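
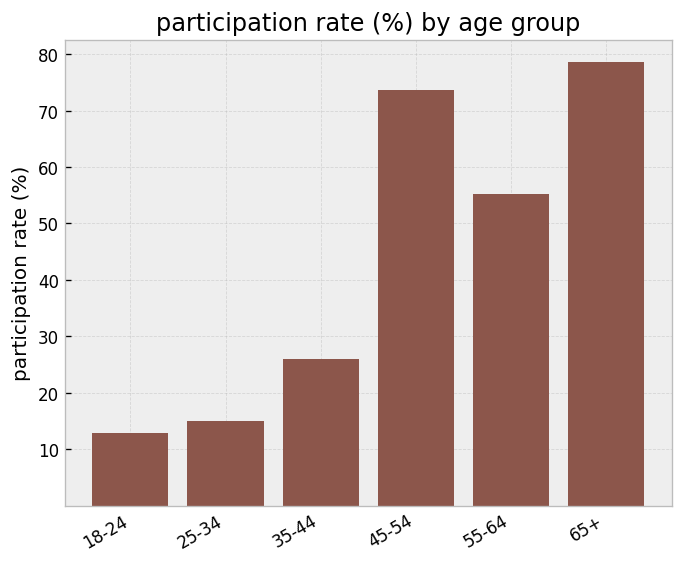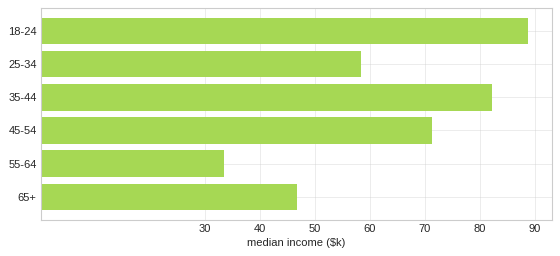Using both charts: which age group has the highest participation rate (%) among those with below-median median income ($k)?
65+

Chart 2 median median income ($k) ≈ 60; below-median age groups: 25-34, 55-64, 65+. Among those, 65+ has the highest participation rate (%) (≈ 80).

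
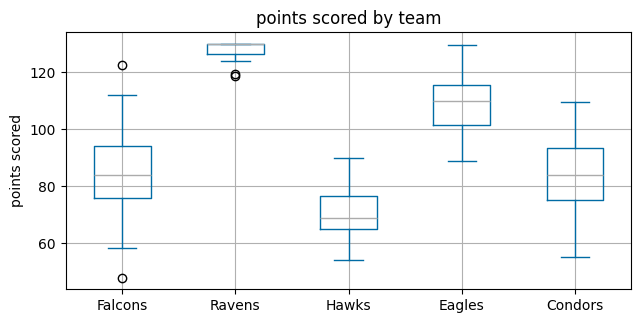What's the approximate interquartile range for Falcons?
≈ 20

Q3 ≈ 95, Q1 ≈ 75; IQR ≈ 20.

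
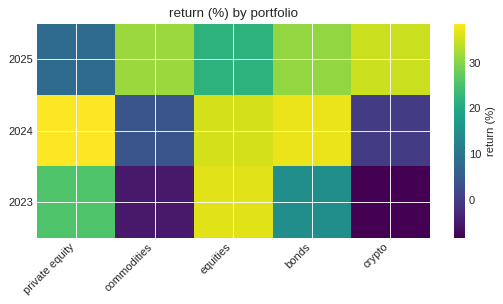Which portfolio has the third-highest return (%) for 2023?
bonds

Top 4 for 2023: equities ≈ 35, private equity ≈ 25, bonds ≈ 15, commodities ≈ -5.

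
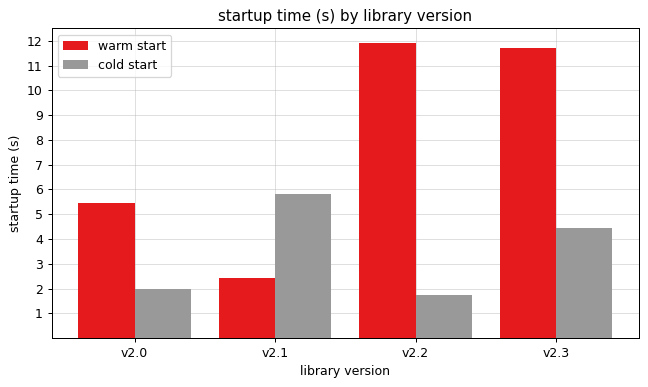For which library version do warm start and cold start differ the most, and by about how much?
v2.2, ≈ 10 s

v2.2: warm start ≈ 12, cold start ≈ 2 → gap ≈ 10. Next-largest (v2.3) is only ≈ 8.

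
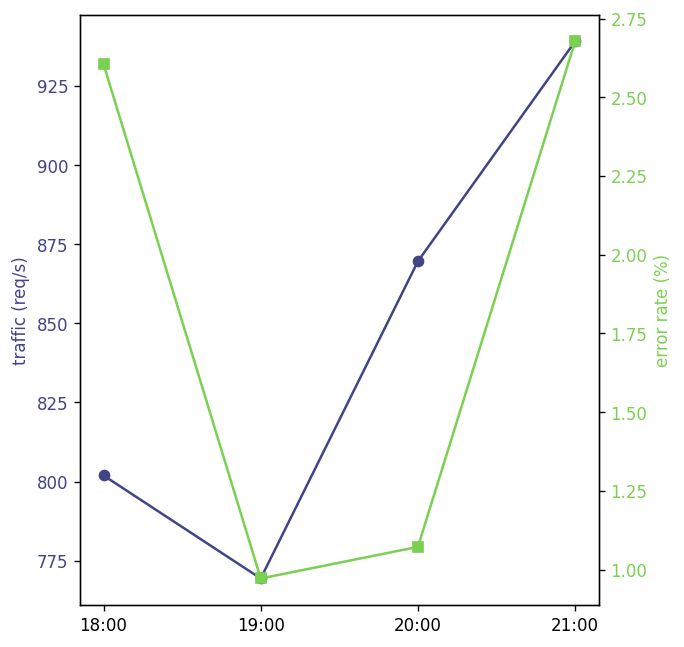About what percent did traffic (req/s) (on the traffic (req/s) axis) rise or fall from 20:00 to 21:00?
≈ +9.3%

20:00 ≈ 860, 21:00 ≈ 940; (940 − 860) / 860 ≈ +9.3%.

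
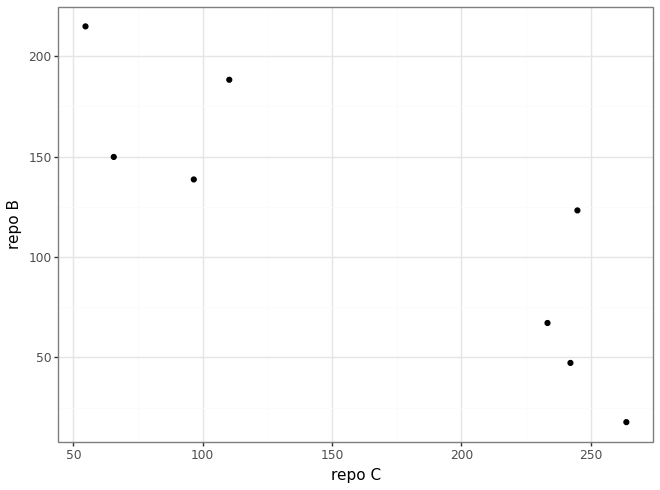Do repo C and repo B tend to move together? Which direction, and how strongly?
negative, strong

Points are negatively correlated; strong (|r| ≈ 0.9).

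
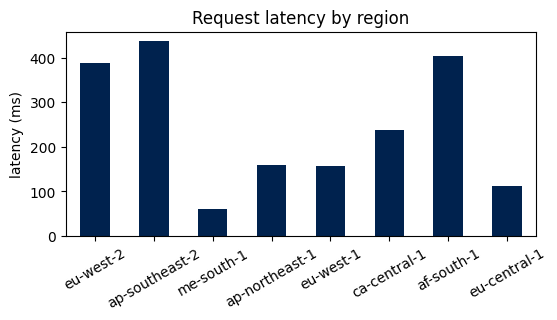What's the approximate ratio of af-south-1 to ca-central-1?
≈ 1.6×

af-south-1 ≈ 400, ca-central-1 ≈ 250; 400/250 ≈ 1.6.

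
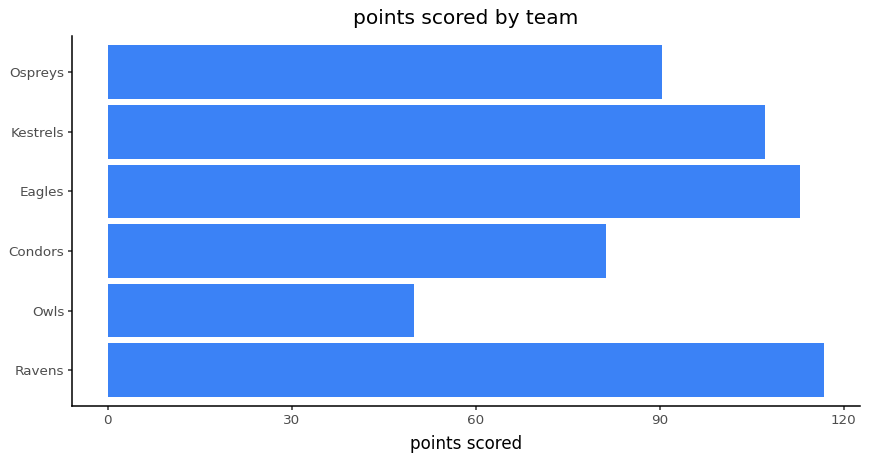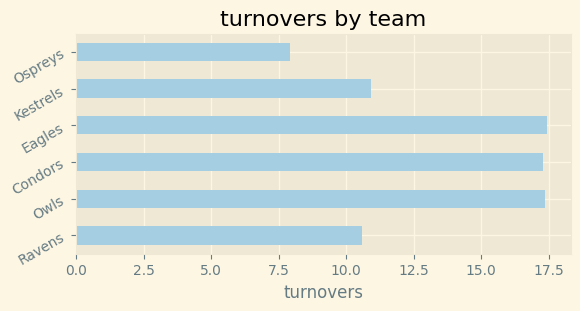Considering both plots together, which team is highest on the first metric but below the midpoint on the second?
Ravens

Chart 2 median turnovers ≈ 14; below-median teams: Ravens, Kestrels, Ospreys. Among those, Ravens has the highest points scored (≈ 120).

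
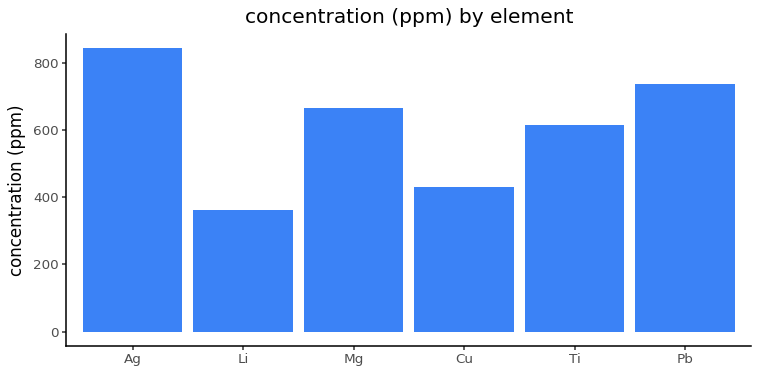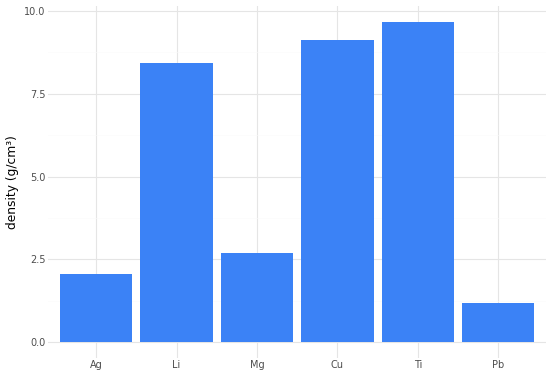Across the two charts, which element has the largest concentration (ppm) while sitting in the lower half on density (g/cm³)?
Ag

Chart 2 median density (g/cm³) ≈ 6; below-median elements: Ag, Mg, Pb. Among those, Ag has the highest concentration (ppm) (≈ 800).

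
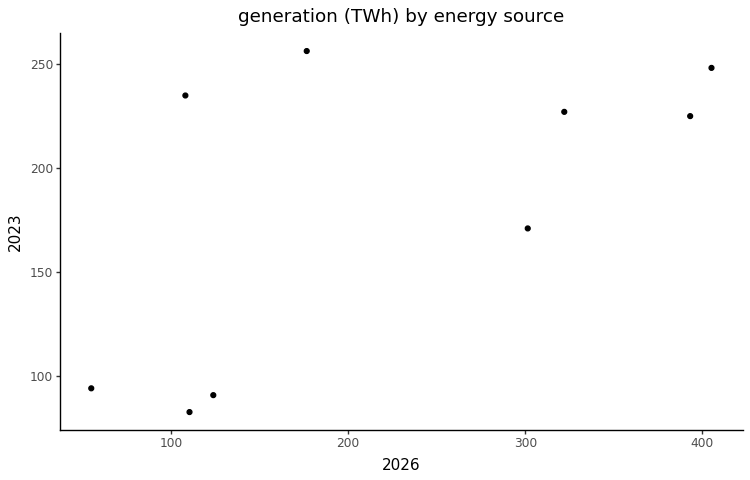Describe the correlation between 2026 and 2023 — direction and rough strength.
positive, moderate

Points are positively correlated; moderate (|r| ≈ 0.6).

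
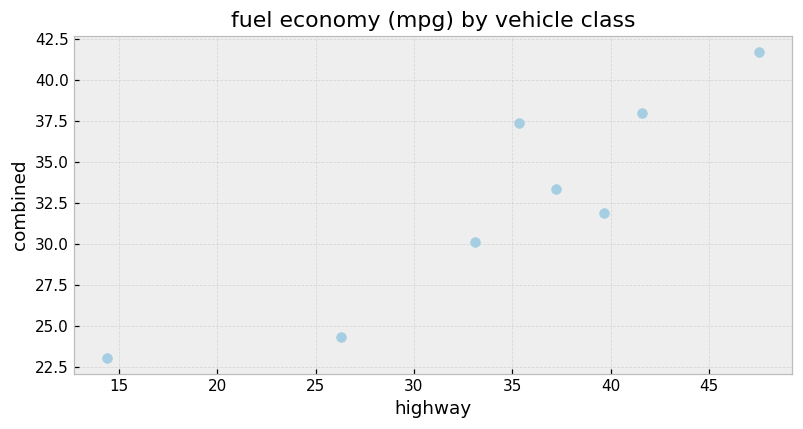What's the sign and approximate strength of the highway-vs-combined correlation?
positive, strong

Points are positively correlated; strong (|r| ≈ 0.9).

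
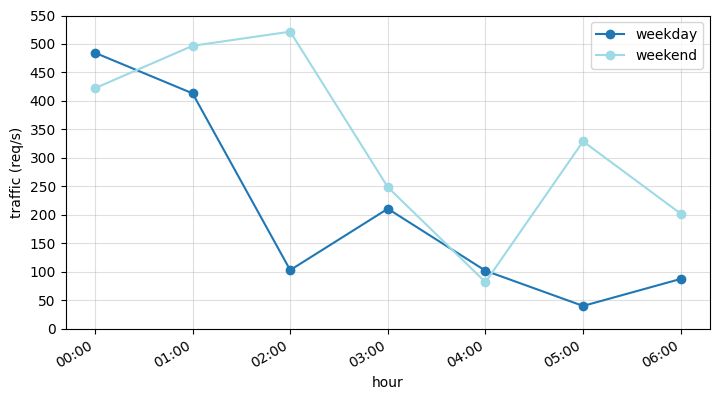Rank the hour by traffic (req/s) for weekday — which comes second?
01:00

Top 3 for weekday: 00:00 ≈ 500, 01:00 ≈ 400, 03:00 ≈ 200.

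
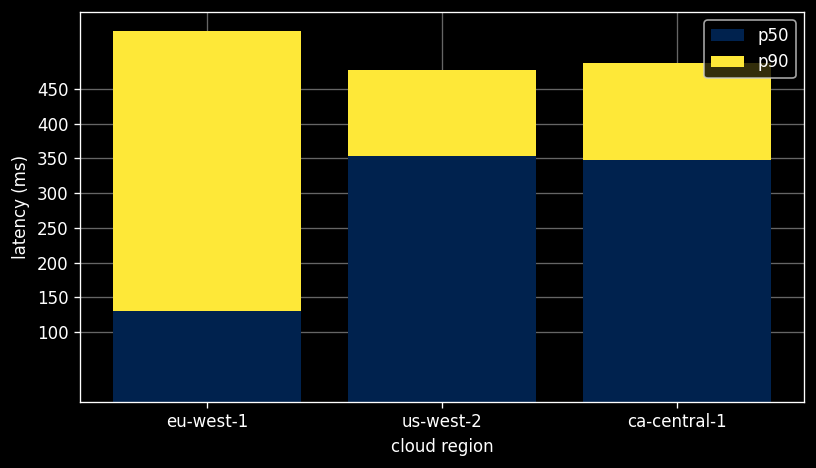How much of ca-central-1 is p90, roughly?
p90 top ≈ 500, bottom ≈ 350; segment ≈ 150.

≈ 150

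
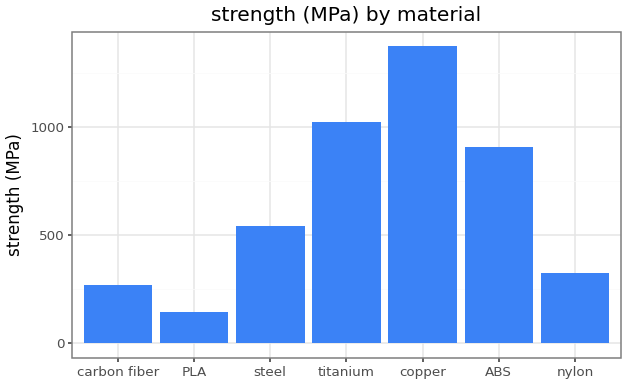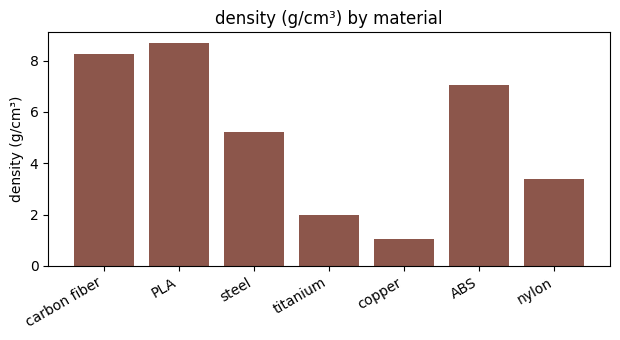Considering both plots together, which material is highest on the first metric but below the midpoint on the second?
Chart 2 median density (g/cm³) ≈ 5; below-median materials: titanium, copper, nylon. Among those, copper has the highest strength (MPa) (≈ 1400).

copper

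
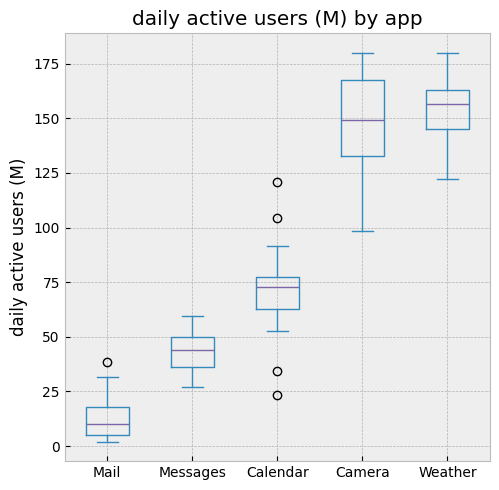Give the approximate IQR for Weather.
Q3 ≈ 160, Q1 ≈ 140; IQR ≈ 20.

≈ 20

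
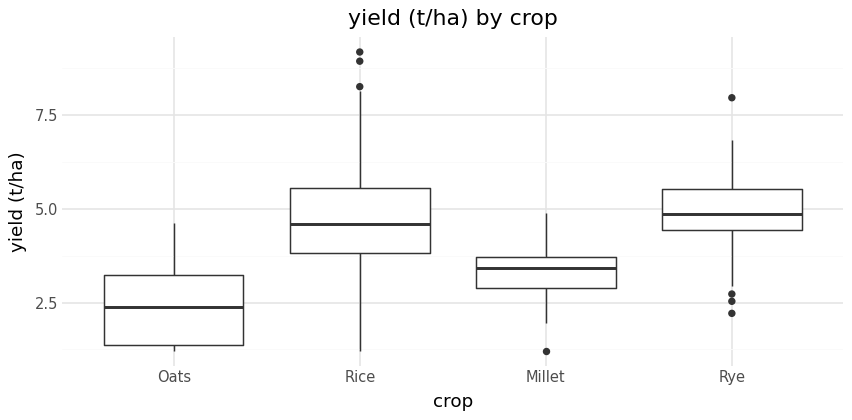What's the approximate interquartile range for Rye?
Q3 ≈ 5.5, Q1 ≈ 4.5; IQR ≈ 1.0.

≈ 1.0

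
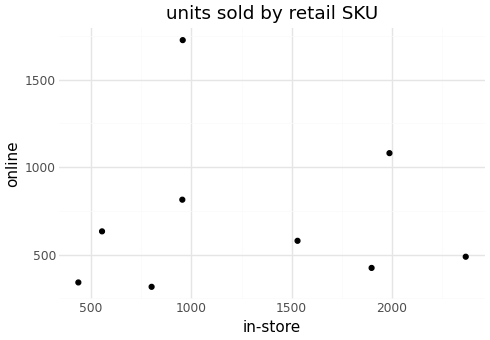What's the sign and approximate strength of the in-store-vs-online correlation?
no clear correlation

Points are roughly uncorrelated; weak (|r| ≈ 0.0).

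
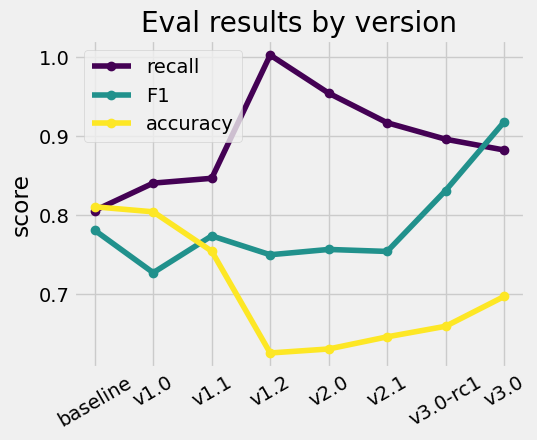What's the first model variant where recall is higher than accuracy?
v1.0

baseline: recall ≈ 0.80 vs accuracy ≈ 0.80 (not yet); v1.0: recall ≈ 0.85 vs accuracy ≈ 0.80 (first crossover).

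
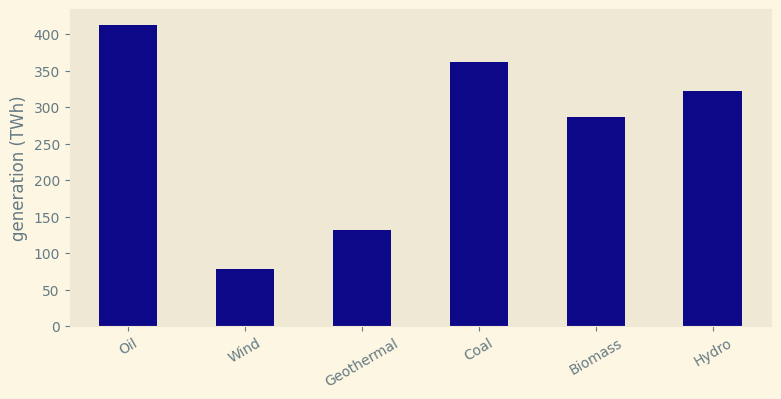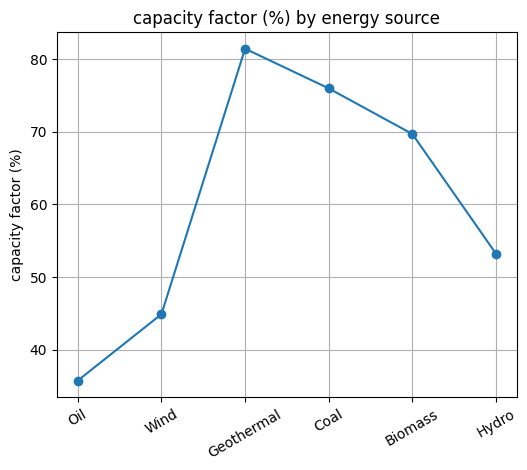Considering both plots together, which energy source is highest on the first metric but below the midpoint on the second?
Chart 2 median capacity factor (%) ≈ 60; below-median energy sources: Oil, Wind, Hydro. Among those, Oil has the highest generation (TWh) (≈ 400).

Oil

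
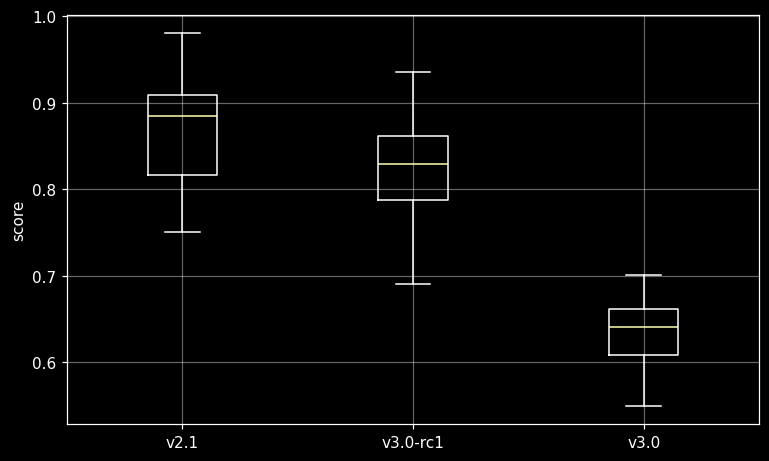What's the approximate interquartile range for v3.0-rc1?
Q3 ≈ 0.86, Q1 ≈ 0.78; IQR ≈ 0.08.

≈ 0.08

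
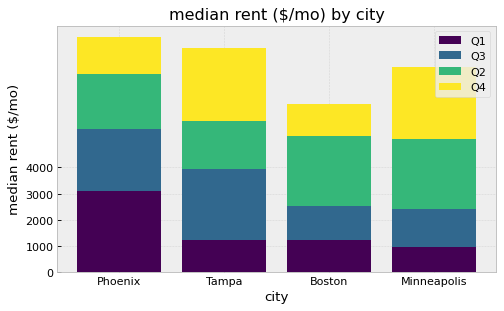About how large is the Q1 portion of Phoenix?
≈ 3000

Q1 top ≈ 3000, bottom ≈ 0; segment ≈ 3000.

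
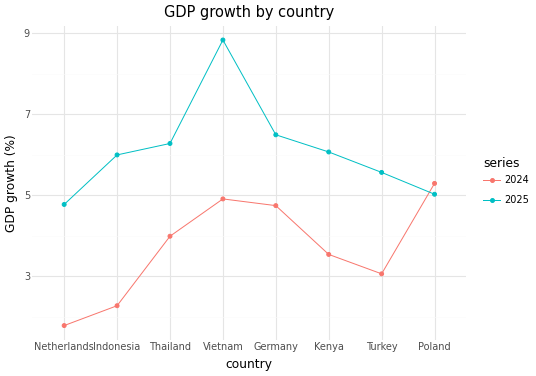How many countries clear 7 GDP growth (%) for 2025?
1

Above 7: Vietnam.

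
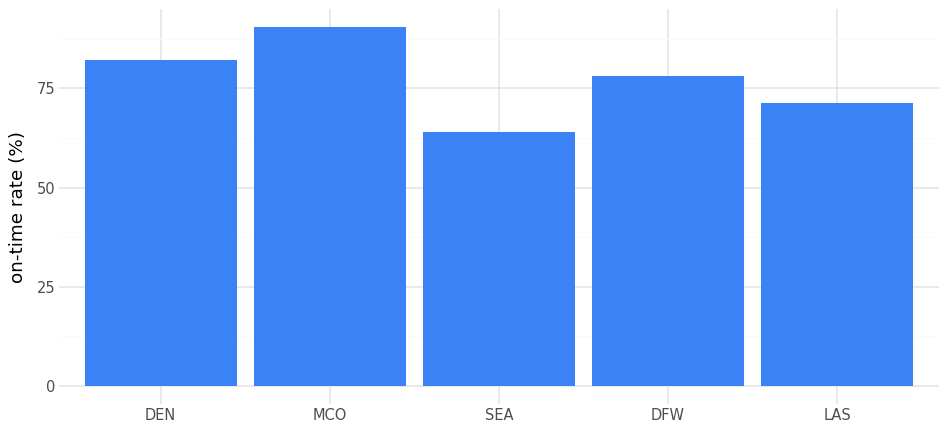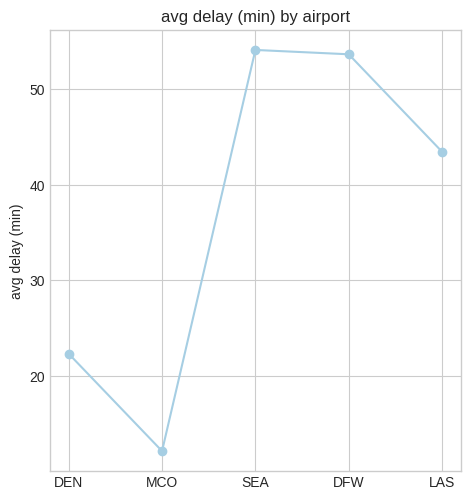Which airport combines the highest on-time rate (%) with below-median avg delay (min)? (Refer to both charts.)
Chart 2 median avg delay (min) ≈ 45; below-median airports: DEN, MCO. Among those, MCO has the highest on-time rate (%) (≈ 90).

MCO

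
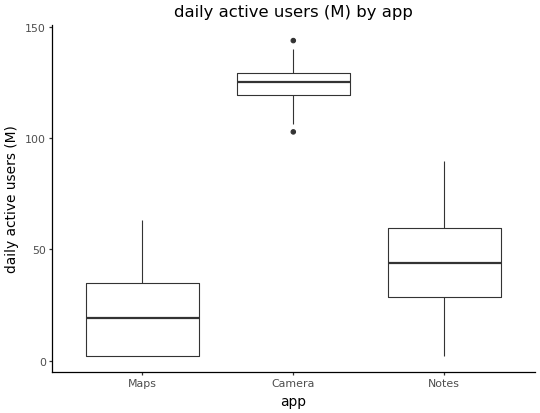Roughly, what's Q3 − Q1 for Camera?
≈ 10

Q3 ≈ 130, Q1 ≈ 120; IQR ≈ 10.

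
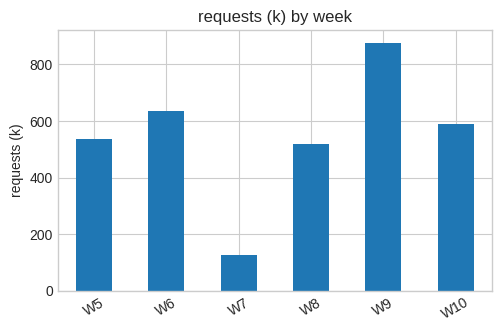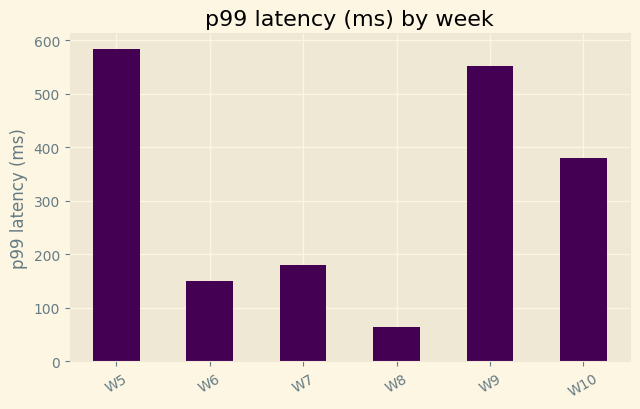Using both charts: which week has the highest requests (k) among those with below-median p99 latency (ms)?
W6

Chart 2 median p99 latency (ms) ≈ 300; below-median weeks: W6, W7, W8. Among those, W6 has the highest requests (k) (≈ 600).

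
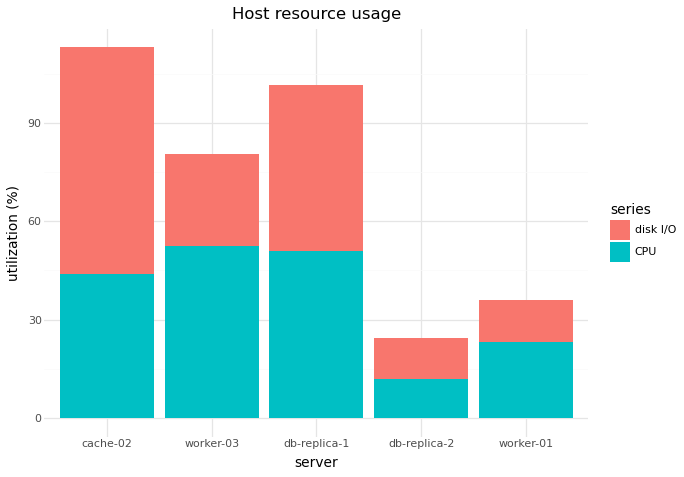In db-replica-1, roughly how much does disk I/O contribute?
≈ 50

disk I/O top ≈ 100, bottom ≈ 50; segment ≈ 50.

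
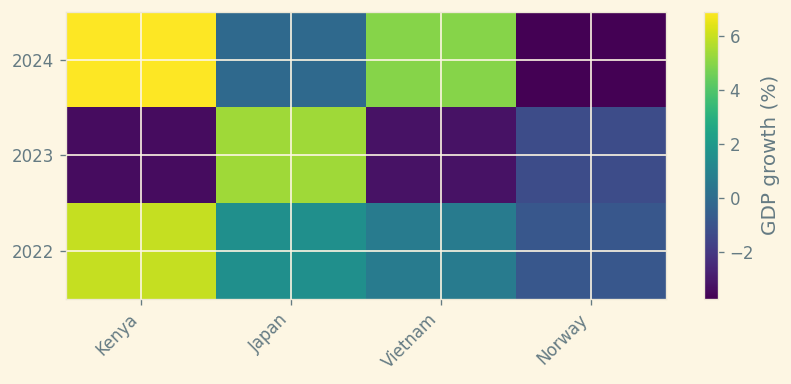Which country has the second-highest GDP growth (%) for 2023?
Norway

Top 3 for 2023: Japan ≈ 5, Norway ≈ -1, Vietnam ≈ -3.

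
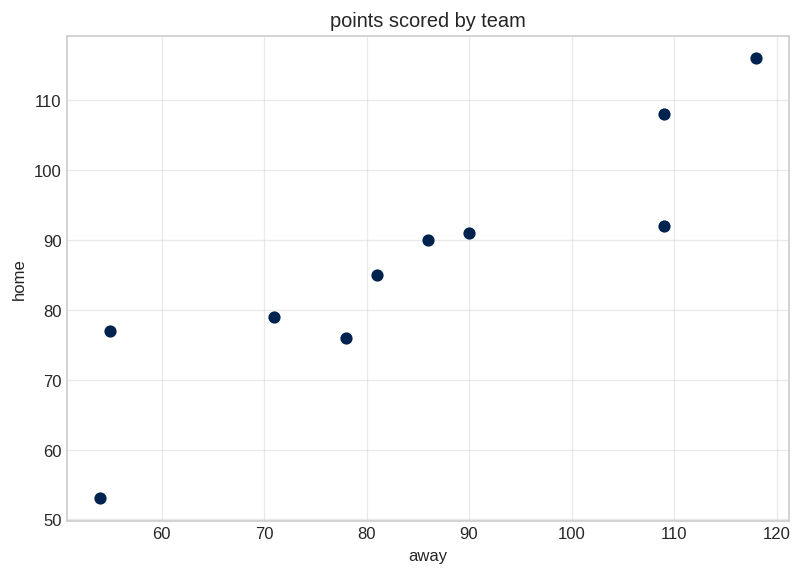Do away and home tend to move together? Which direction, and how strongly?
positive, strong

Points are positively correlated; strong (|r| ≈ 0.9).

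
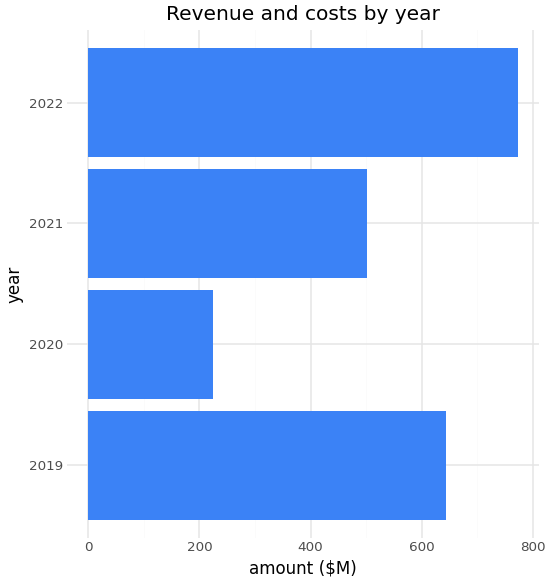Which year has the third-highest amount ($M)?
Top 4: 2022 ≈ 800, 2019 ≈ 600, 2021 ≈ 500, 2020 ≈ 200.

2021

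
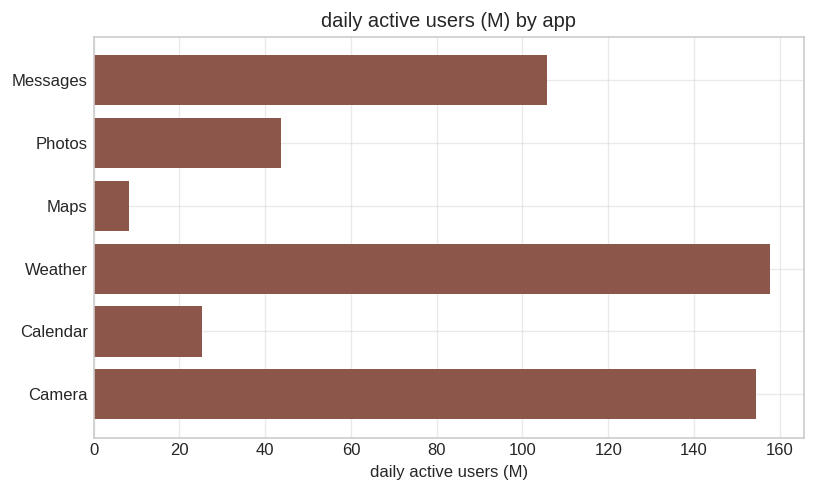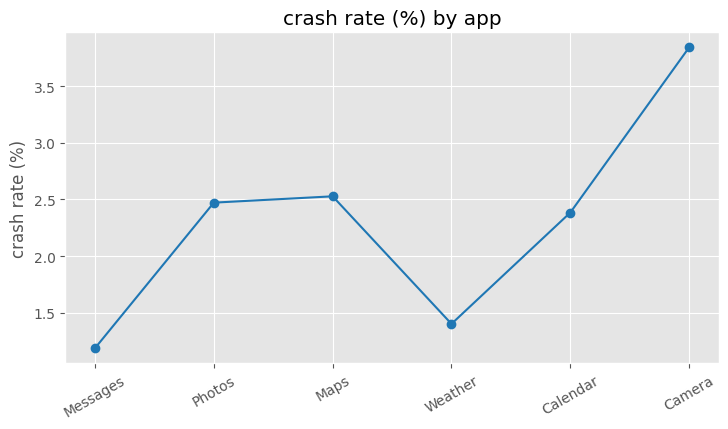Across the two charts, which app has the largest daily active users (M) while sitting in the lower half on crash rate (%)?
Chart 2 median crash rate (%) ≈ 2.5; below-median apps: Messages, Weather, Calendar. Among those, Weather has the highest daily active users (M) (≈ 160).

Weather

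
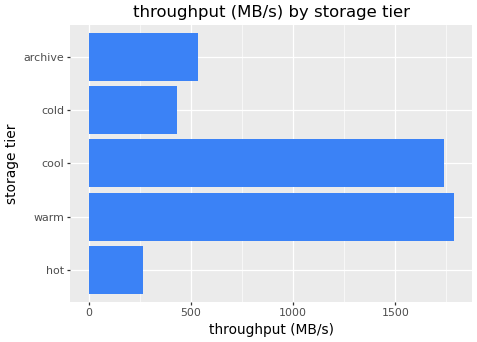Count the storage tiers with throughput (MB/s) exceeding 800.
2

Above 800: warm, cool.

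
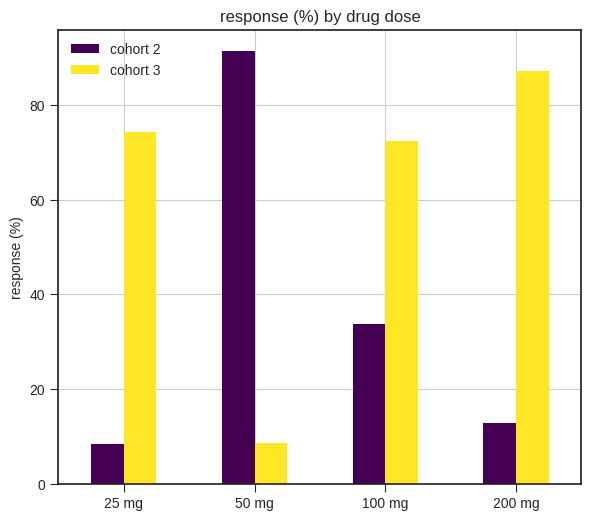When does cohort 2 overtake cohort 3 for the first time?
50 mg

25 mg: cohort 2 ≈ 10 vs cohort 3 ≈ 70 (not yet); 50 mg: cohort 2 ≈ 90 vs cohort 3 ≈ 10 (first crossover).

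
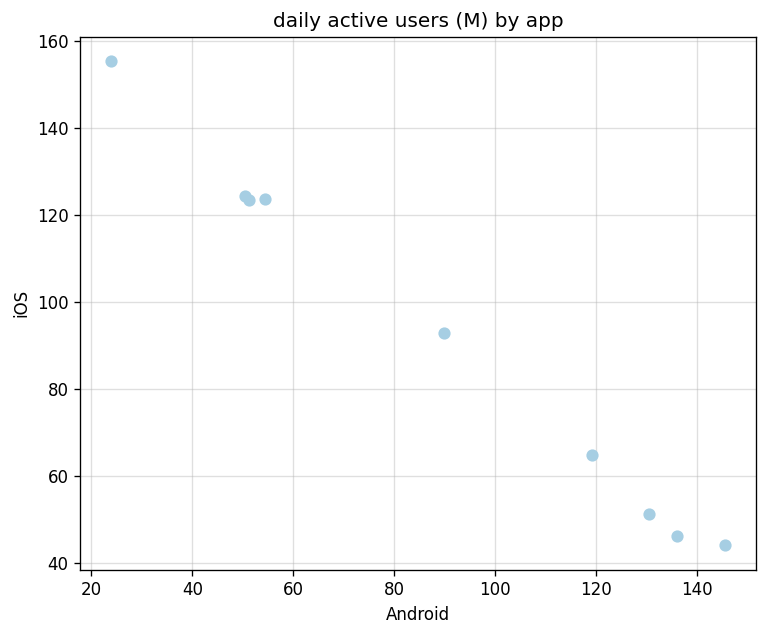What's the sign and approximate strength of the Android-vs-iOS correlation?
negative, strong

Points are negatively correlated; strong (|r| ≈ 1.0).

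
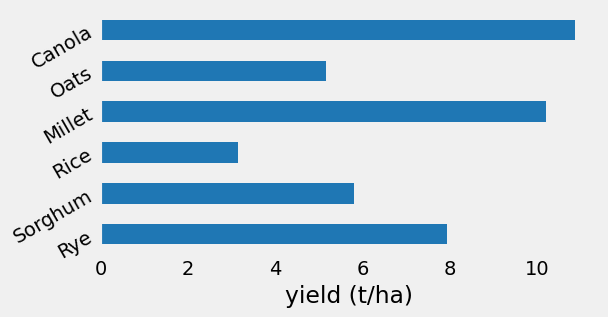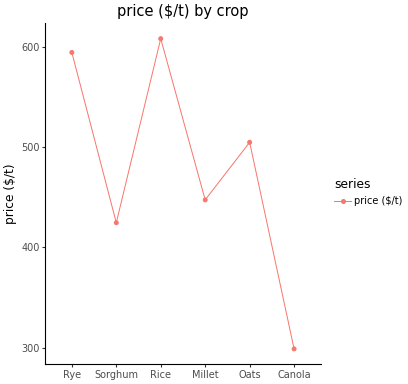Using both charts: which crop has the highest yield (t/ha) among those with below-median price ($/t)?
Canola

Chart 2 median price ($/t) ≈ 500; below-median crops: Sorghum, Millet, Canola. Among those, Canola has the highest yield (t/ha) (≈ 11).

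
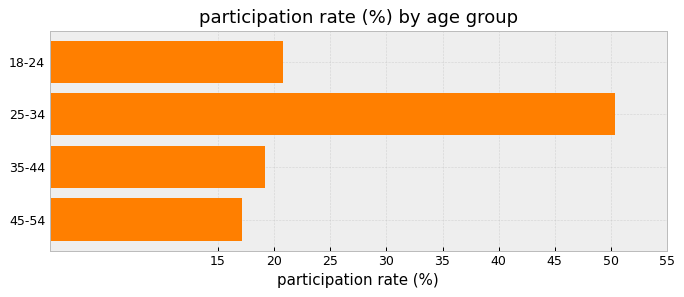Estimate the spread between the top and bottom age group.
Max 25-34 ≈ 50, min 45-54 ≈ 15; range ≈ 35.

≈ 35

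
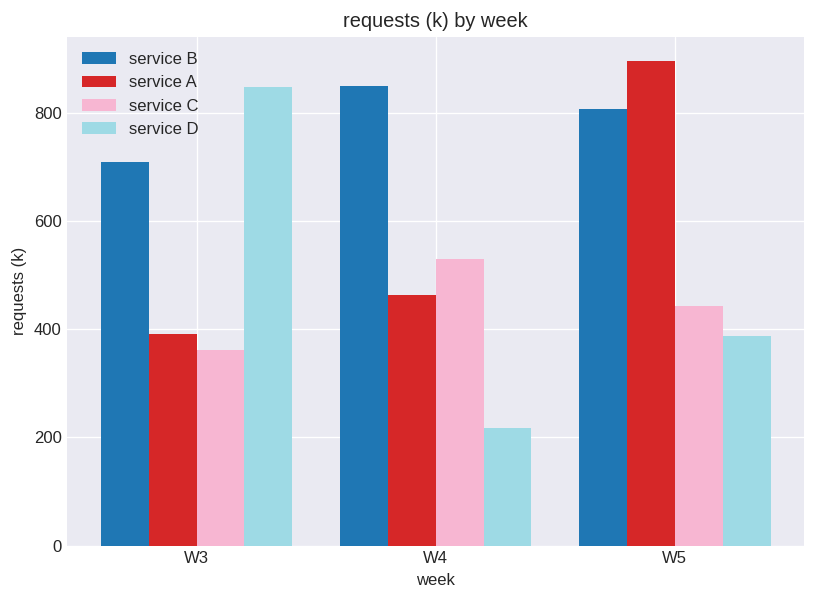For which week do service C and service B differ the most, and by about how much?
W5, ≈ 400 k

W5: service C ≈ 400, service B ≈ 800 → gap ≈ 400. Next-largest (W3) is only ≈ 300.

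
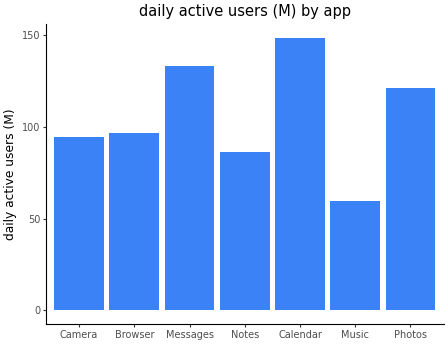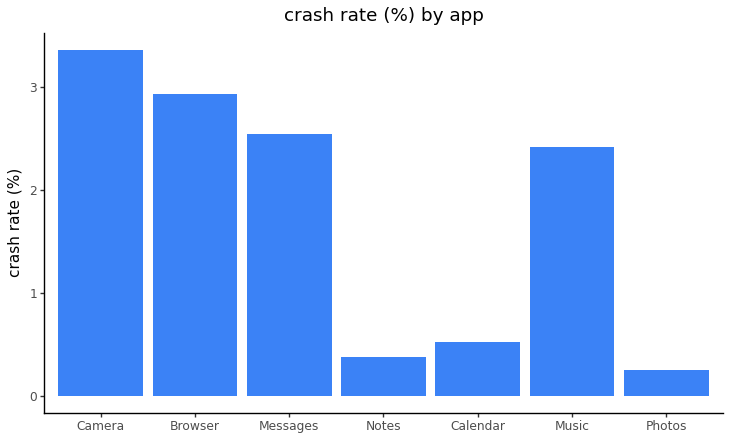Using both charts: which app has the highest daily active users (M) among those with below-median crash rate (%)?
Chart 2 median crash rate (%) ≈ 2.5; below-median apps: Notes, Calendar, Photos. Among those, Calendar has the highest daily active users (M) (≈ 140).

Calendar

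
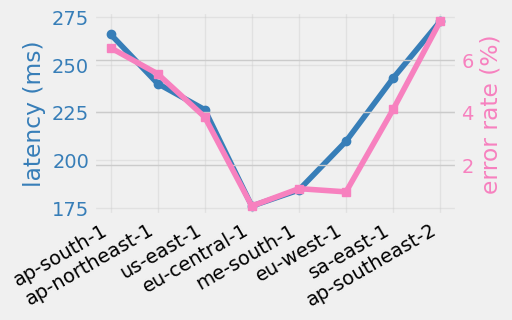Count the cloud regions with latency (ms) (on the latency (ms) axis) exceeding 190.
6

Above 190: ap-south-1, ap-northeast-1, us-east-1, eu-west-1, sa-east-1, ap-southeast-2.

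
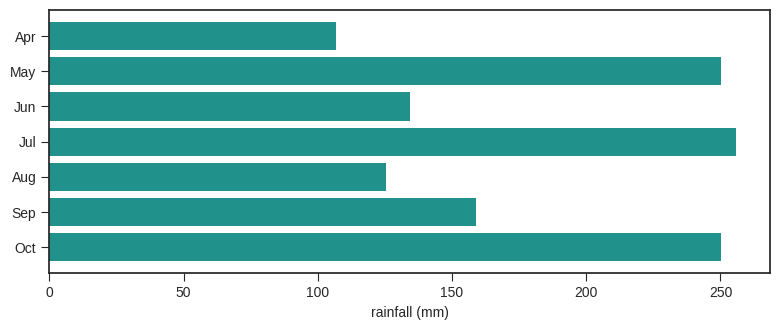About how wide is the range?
≈ 150

Max Jul ≈ 250, min Apr ≈ 100; range ≈ 150.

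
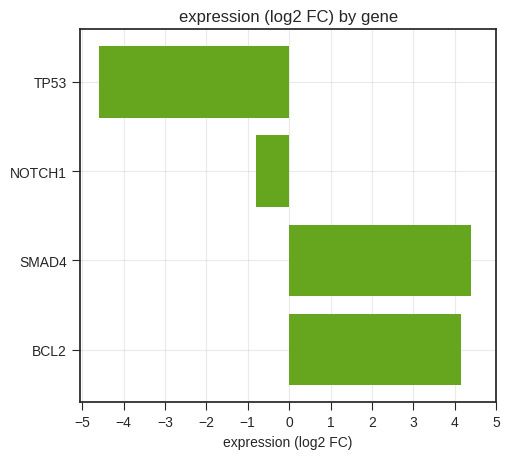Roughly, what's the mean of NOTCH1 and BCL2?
≈ 2

(-1 + 4) / 2 ≈ 2.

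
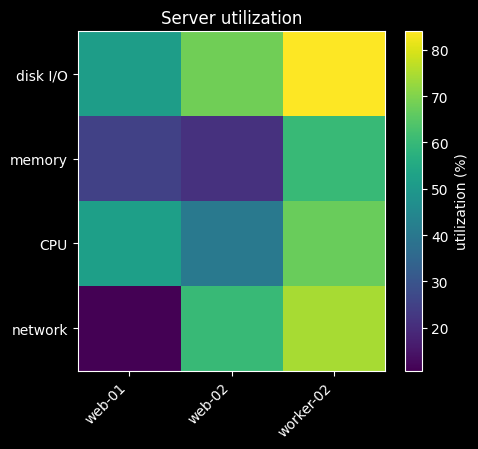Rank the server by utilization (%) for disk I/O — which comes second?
web-02

Top 3 for disk I/O: worker-02 ≈ 80, web-02 ≈ 70, web-01 ≈ 50.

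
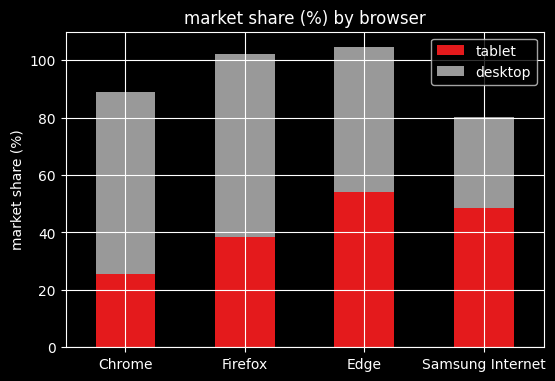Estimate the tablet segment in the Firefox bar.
tablet top ≈ 40, bottom ≈ 0; segment ≈ 40.

≈ 40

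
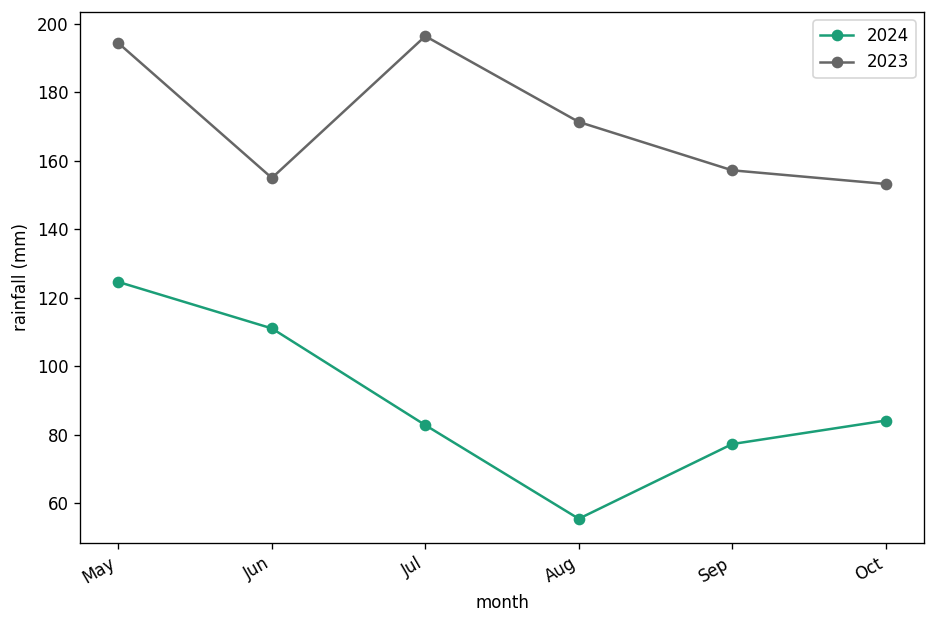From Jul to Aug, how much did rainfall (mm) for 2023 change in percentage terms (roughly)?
Jul ≈ 200, Aug ≈ 180; (180 − 200) / 200 ≈ -10%.

≈ -10%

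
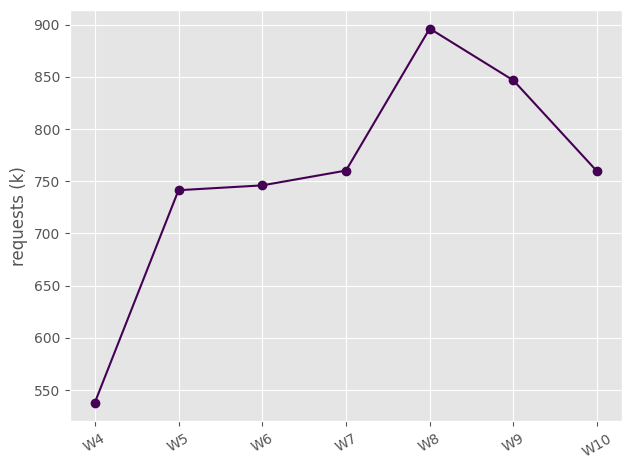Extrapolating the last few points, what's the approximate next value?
≈ 675

Last three: 900, 850, 750 → slope ≈ -75/step → next ≈ 675.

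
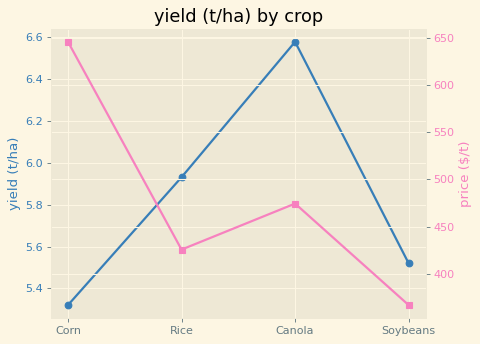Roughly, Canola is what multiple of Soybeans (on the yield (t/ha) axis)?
≈ 1.18×

Canola ≈ 6.6, Soybeans ≈ 5.6; 6.6/5.6 ≈ 1.18.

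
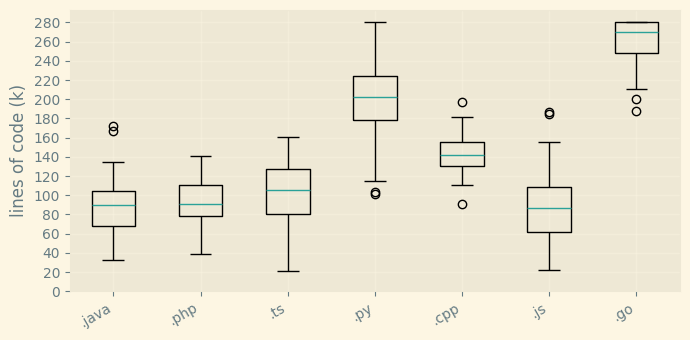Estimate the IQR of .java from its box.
≈ 40

Q3 ≈ 100, Q1 ≈ 60; IQR ≈ 40.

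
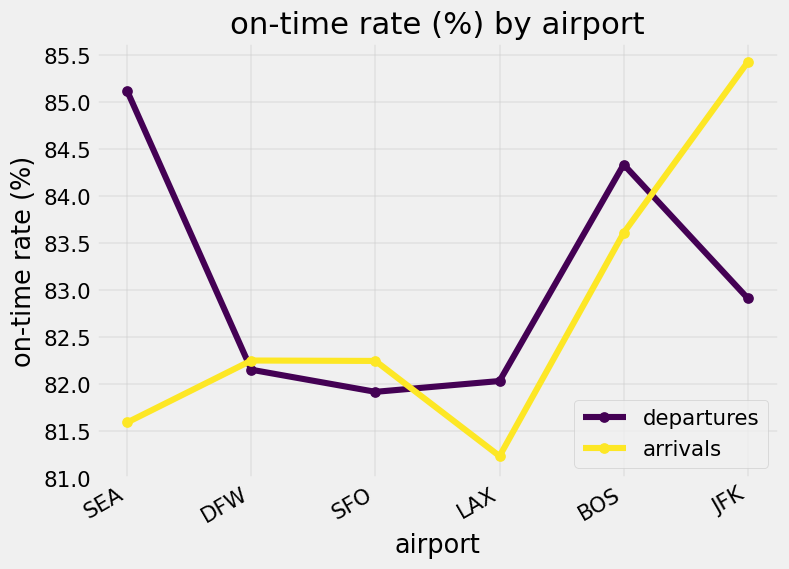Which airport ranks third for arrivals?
Top 4 for arrivals: JFK ≈ 85.5, BOS ≈ 83.5, DFW ≈ 82.5, SFO ≈ 82.0.

DFW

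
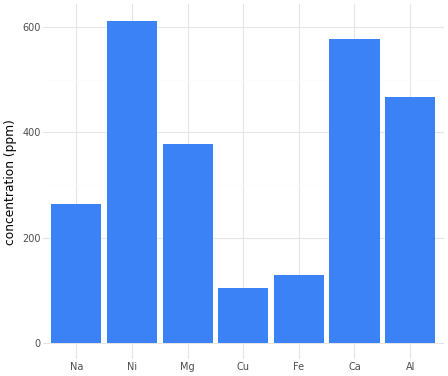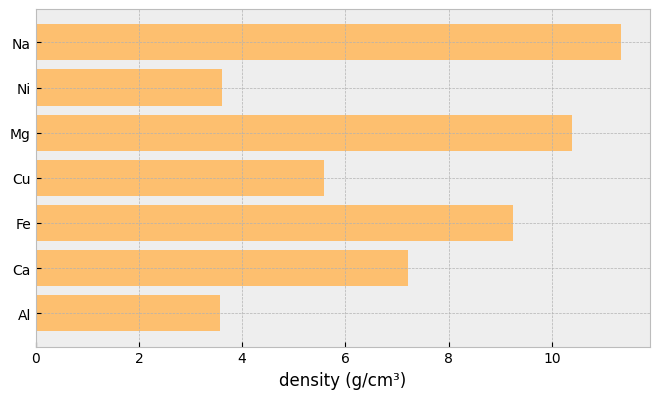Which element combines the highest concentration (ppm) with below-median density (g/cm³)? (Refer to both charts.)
Ni

Chart 2 median density (g/cm³) ≈ 8; below-median elements: Ni, Cu, Al. Among those, Ni has the highest concentration (ppm) (≈ 600).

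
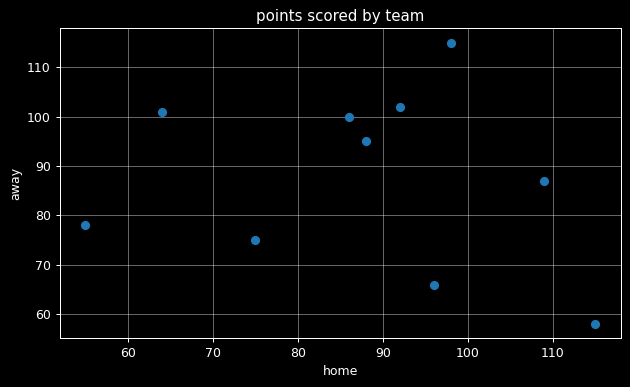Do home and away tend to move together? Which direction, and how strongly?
Points are roughly uncorrelated; weak (|r| ≈ 0.2).

no clear correlation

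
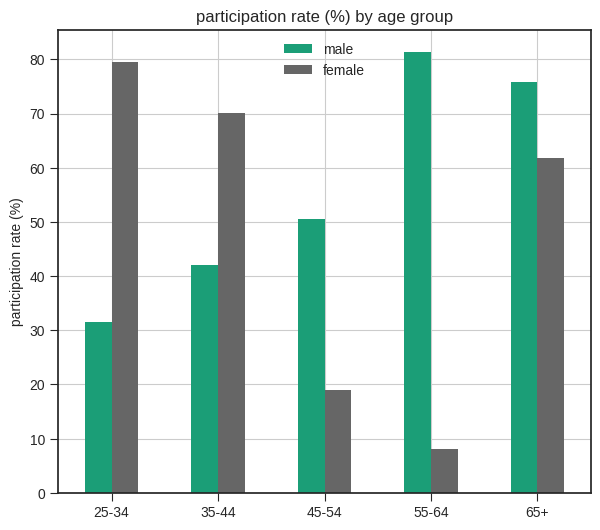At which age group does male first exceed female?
35-44: male ≈ 40 vs female ≈ 70 (not yet); 45-54: male ≈ 50 vs female ≈ 20 (first crossover).

45-54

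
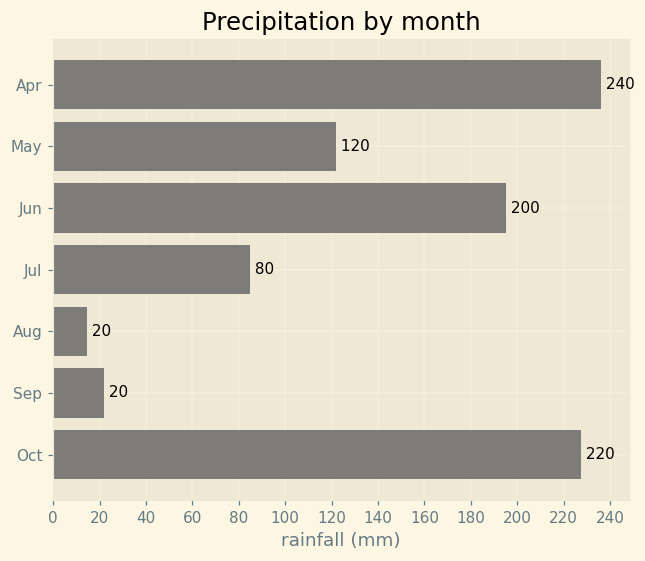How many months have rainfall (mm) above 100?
4

Above 100: Apr, May, Jun, Oct.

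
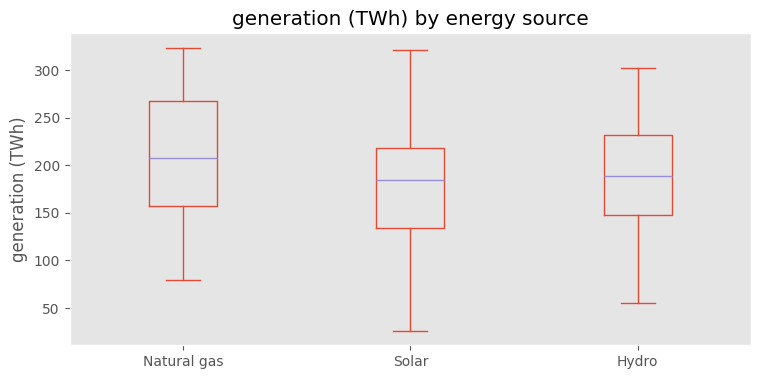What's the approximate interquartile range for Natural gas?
≈ 110

Q3 ≈ 265, Q1 ≈ 155; IQR ≈ 110.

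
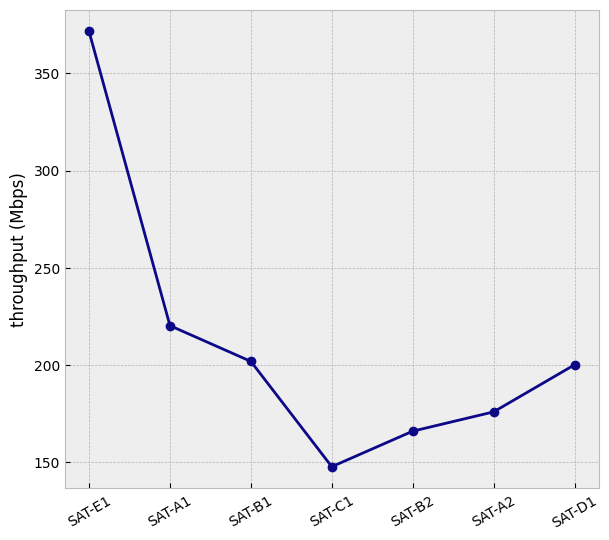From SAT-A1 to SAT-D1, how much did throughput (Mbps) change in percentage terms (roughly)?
≈ -9.1%

SAT-A1 ≈ 220, SAT-D1 ≈ 200; (200 − 220) / 220 ≈ -9.1%.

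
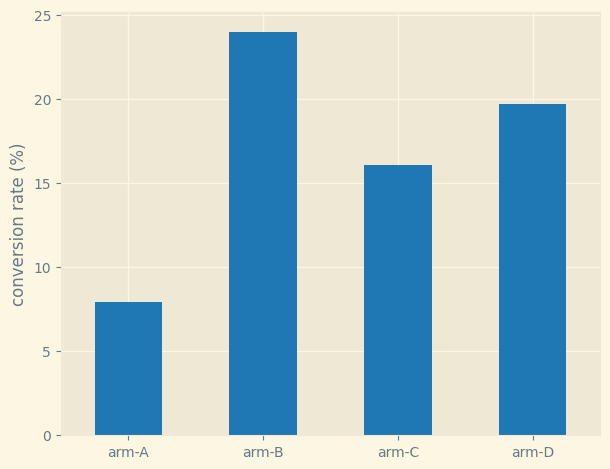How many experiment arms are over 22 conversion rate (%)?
Above 22: arm-B.

1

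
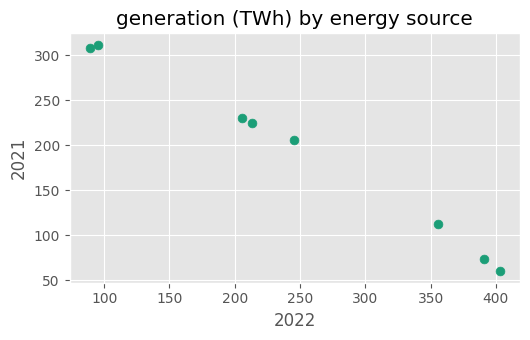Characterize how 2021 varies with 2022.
negative, strong

Points are negatively correlated; strong (|r| ≈ 1.0).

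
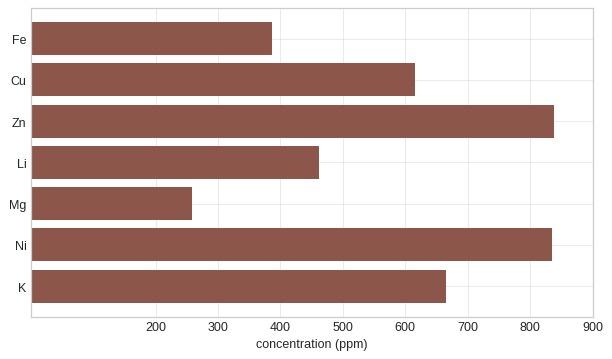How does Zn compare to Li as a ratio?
≈ 1.6×

Zn ≈ 800, Li ≈ 500; 800/500 ≈ 1.6.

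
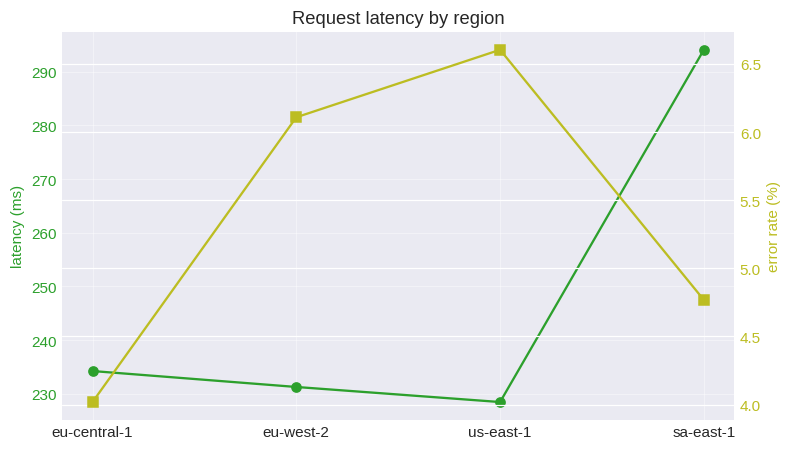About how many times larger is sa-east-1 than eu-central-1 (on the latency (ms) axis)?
sa-east-1 ≈ 290, eu-central-1 ≈ 230; 290/230 ≈ 1.26.

≈ 1.26×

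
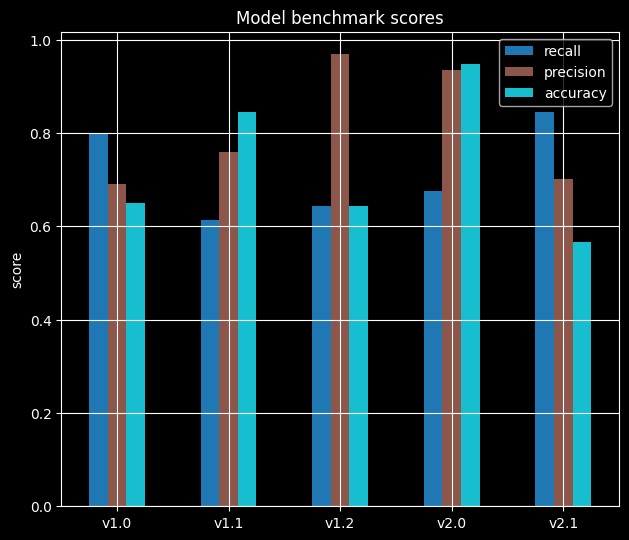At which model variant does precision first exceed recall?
v1.1

v1.0: precision ≈ 0.7 vs recall ≈ 0.8 (not yet); v1.1: precision ≈ 0.8 vs recall ≈ 0.6 (first crossover).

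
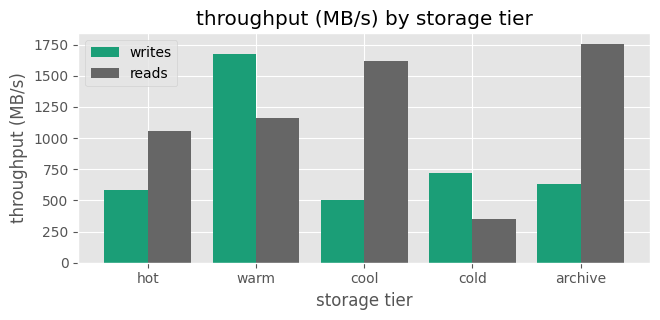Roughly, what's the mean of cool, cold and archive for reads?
(1600 + 400 + 1800) / 3 ≈ 1267.

≈ 1267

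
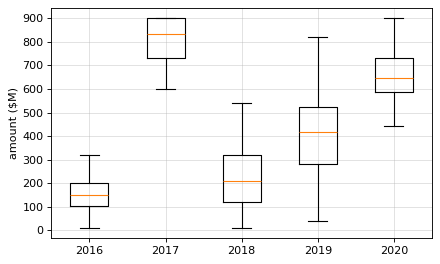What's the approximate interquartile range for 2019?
Q3 ≈ 500, Q1 ≈ 300; IQR ≈ 200.

≈ 200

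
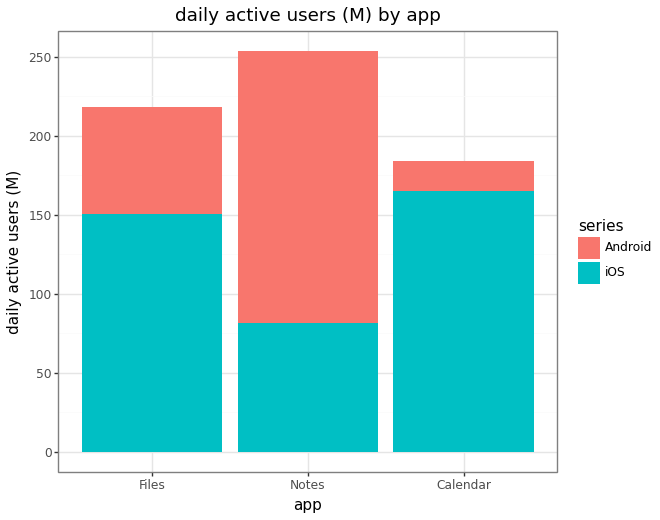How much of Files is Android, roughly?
≈ 75

Android top ≈ 225, bottom ≈ 150; segment ≈ 75.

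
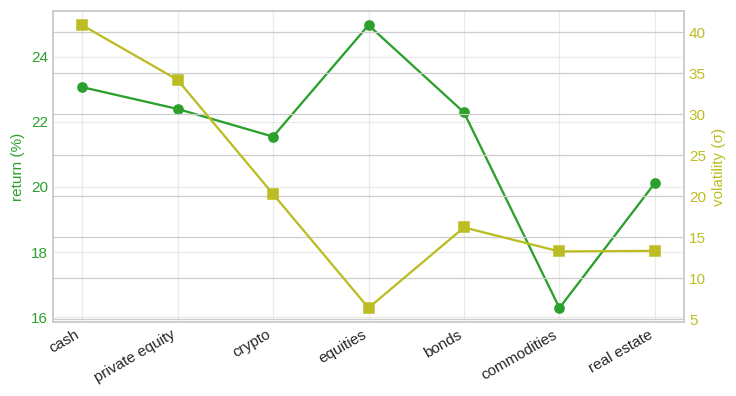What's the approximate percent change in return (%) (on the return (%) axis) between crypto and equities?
crypto ≈ 22, equities ≈ 25; (25 − 22) / 22 ≈ +13.6%.

≈ +13.6%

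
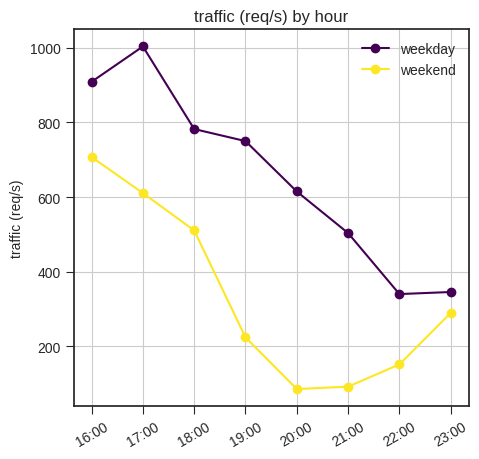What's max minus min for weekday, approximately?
Max 17:00 ≈ 1000, min 22:00 ≈ 300; range ≈ 700.

≈ 700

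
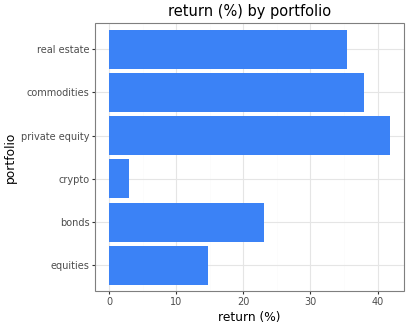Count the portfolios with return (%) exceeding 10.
5

Above 10: equities, bonds, private equity, commodities, real estate.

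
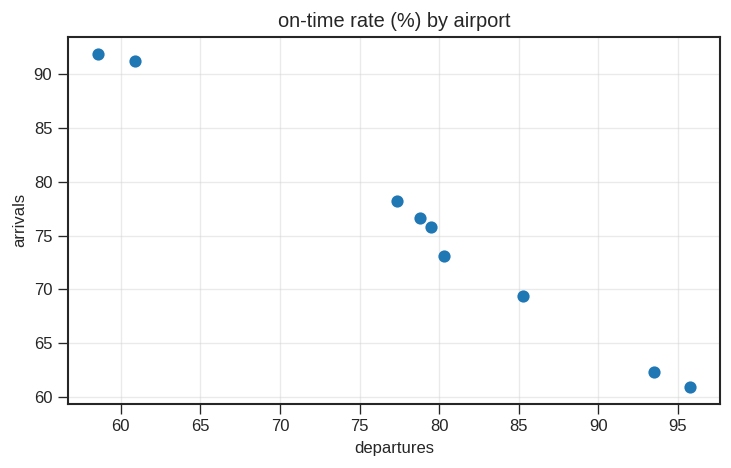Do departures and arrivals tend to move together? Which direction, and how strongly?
negative, strong

Points are negatively correlated; strong (|r| ≈ 1.0).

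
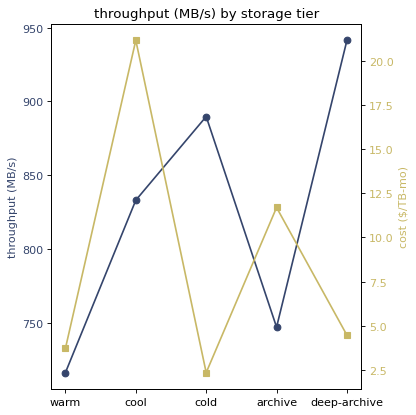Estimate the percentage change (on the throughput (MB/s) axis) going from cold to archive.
cold ≈ 880, archive ≈ 740; (740 − 880) / 880 ≈ -15.9%.

≈ -15.9%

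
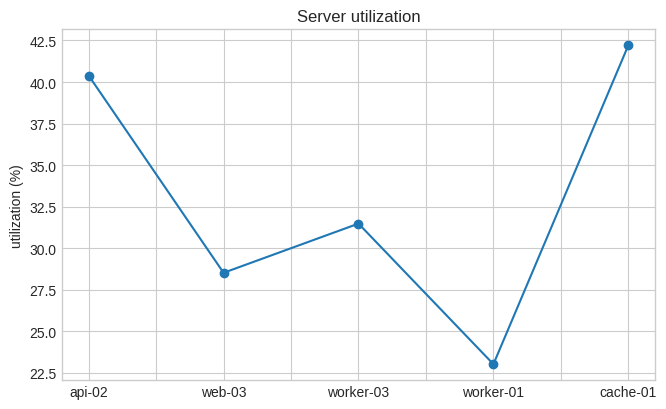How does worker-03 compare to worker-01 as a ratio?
≈ 1.33×

worker-03 ≈ 32, worker-01 ≈ 24; 32/24 ≈ 1.33.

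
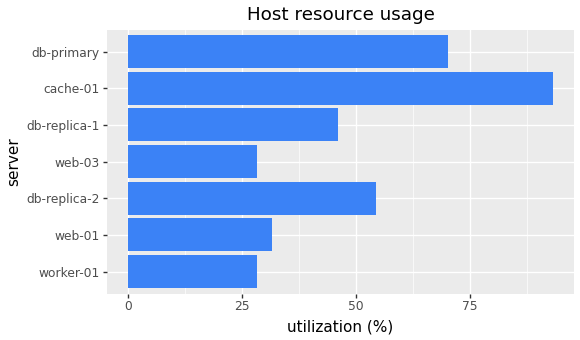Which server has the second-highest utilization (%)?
db-primary

Top 3: cache-01 ≈ 90, db-primary ≈ 70, db-replica-2 ≈ 50.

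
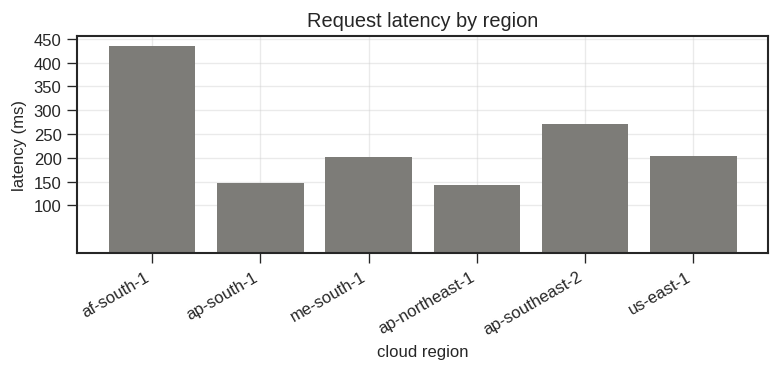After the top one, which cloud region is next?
ap-southeast-2

Top 3: af-south-1 ≈ 450, ap-southeast-2 ≈ 250, us-east-1 ≈ 200.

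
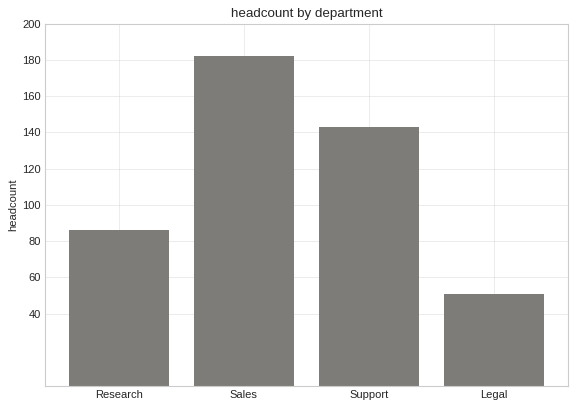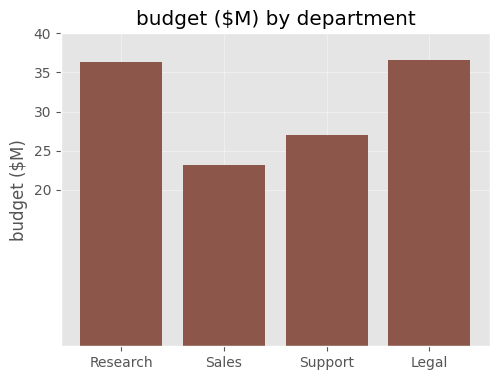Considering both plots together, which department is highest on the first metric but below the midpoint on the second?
Chart 2 median budget ($M) ≈ 30; below-median departments: Sales, Support. Among those, Sales has the highest headcount (≈ 180).

Sales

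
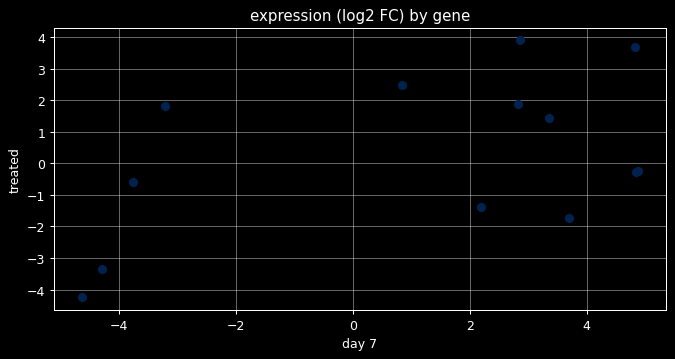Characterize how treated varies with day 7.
positive, moderate

Points are positively correlated; moderate (|r| ≈ 0.5).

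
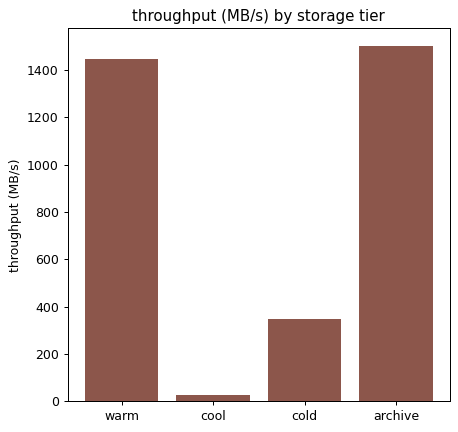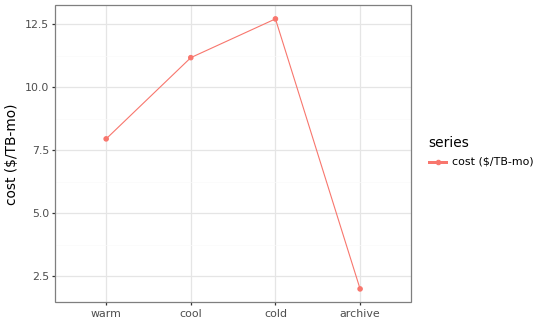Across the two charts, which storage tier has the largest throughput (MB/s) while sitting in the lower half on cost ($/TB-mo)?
archive

Chart 2 median cost ($/TB-mo) ≈ 10; below-median storage tiers: warm, archive. Among those, archive has the highest throughput (MB/s) (≈ 1600).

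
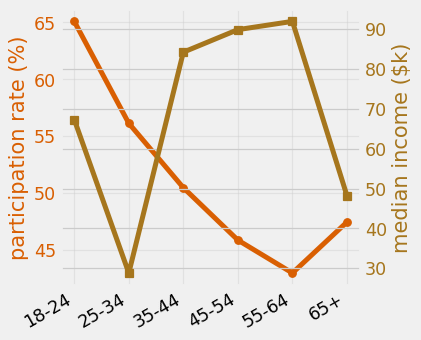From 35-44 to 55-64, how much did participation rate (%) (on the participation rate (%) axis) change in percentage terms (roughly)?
≈ -16%

35-44 ≈ 50, 55-64 ≈ 42; (42 − 50) / 50 ≈ -16%.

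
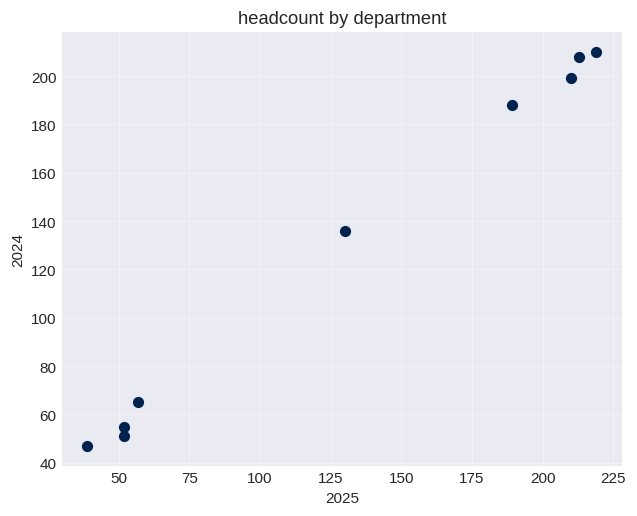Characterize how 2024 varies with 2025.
positive, strong

Points are positively correlated; strong (|r| ≈ 1.0).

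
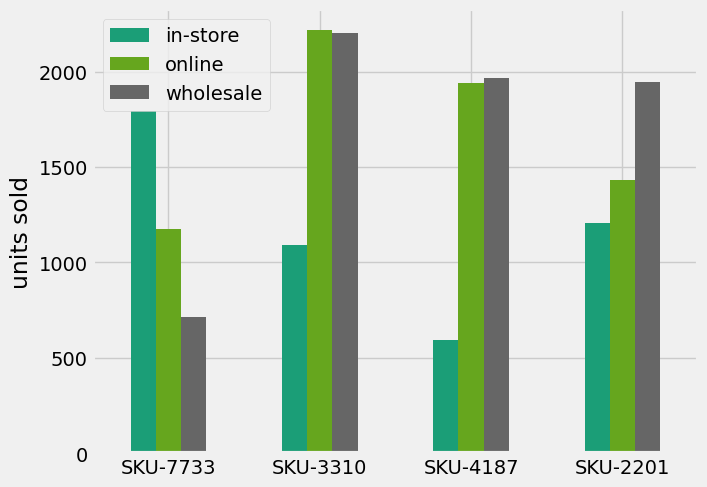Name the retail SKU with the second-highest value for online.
Top 3 for online: SKU-3310 ≈ 2200, SKU-4187 ≈ 2000, SKU-2201 ≈ 1400.

SKU-4187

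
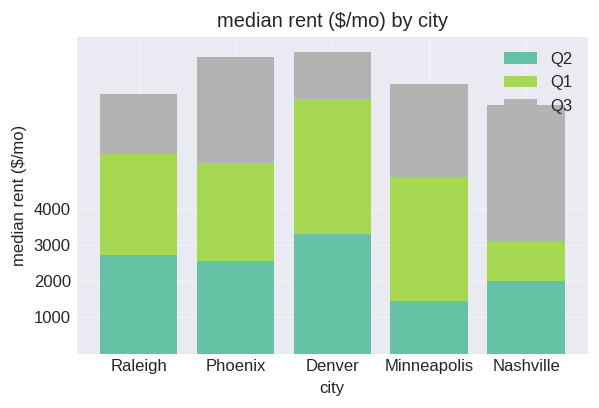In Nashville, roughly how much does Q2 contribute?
≈ 2000

Q2 top ≈ 2000, bottom ≈ 0; segment ≈ 2000.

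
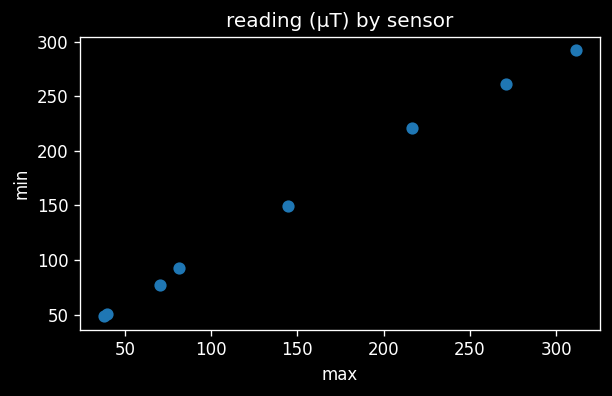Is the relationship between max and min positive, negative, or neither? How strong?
positive, strong

Points are positively correlated; strong (|r| ≈ 1.0).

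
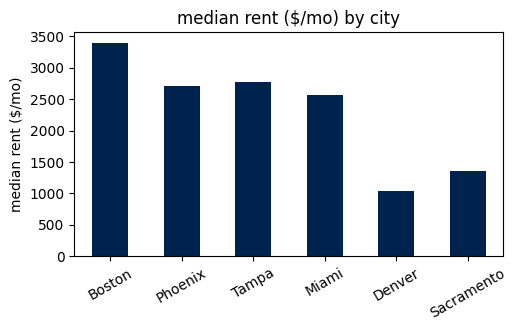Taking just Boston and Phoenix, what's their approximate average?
≈ 3000

(3500 + 2500) / 2 ≈ 3000.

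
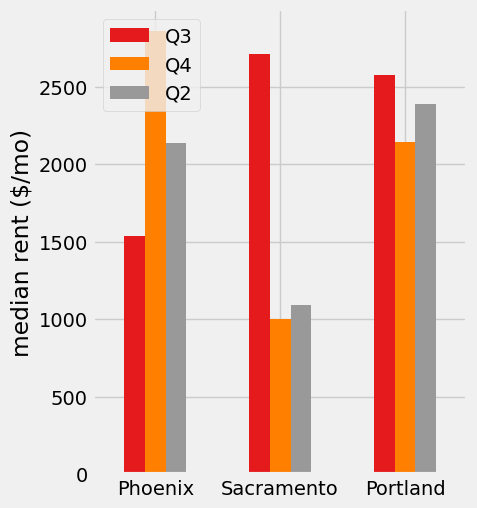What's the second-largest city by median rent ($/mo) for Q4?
Top 3 for Q4: Phoenix ≈ 3000, Portland ≈ 2000, Sacramento ≈ 1000.

Portland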